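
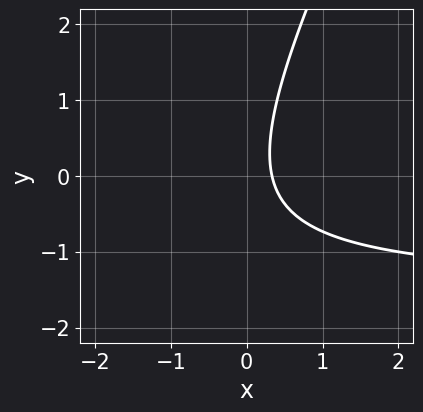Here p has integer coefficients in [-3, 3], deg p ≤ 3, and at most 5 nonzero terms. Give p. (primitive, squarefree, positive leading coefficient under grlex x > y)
(a) deg p = 2.
(b) From the visible intercepts: the curve avoids every integer y-axis point in the box.
(c) Fitting integer coefficients to these (and the overall shape) gives p.

2*x*y - y^2 + 3*x - 1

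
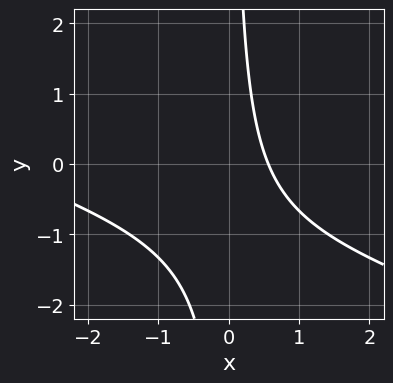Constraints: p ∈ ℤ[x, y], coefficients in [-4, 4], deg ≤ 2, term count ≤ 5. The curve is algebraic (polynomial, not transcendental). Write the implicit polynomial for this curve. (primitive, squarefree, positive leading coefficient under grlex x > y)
First, deg p = 2.
Next, reading off the gridlines: no y-intercept at any integer in the box.
Finally, together with the visible shape, these determine p as stated.

x^2 + 3*x*y + 3*x - 2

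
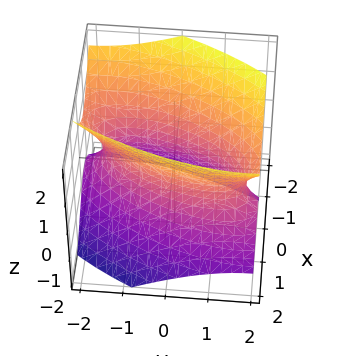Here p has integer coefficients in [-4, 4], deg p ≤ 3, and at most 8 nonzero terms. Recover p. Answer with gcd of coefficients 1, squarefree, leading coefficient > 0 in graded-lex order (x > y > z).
(a) The degree is 2 — the shape is more complex than any degree-1 surface.
(b) From the visible intercepts: the surface avoids every integer z-axis point in the box.
(c) Assembling these constraints gives the stated polynomial.

3*x^2 - 2*x*y + x*z + y^2 - 2*z^2 - 2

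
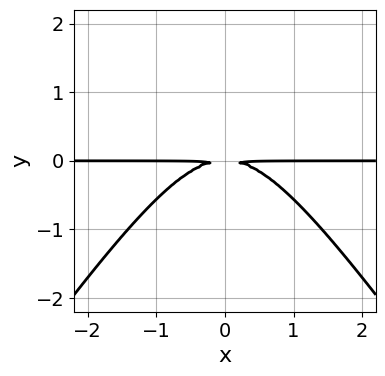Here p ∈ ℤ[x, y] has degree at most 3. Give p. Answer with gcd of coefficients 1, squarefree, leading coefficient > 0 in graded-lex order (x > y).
2*x^2*y - y^3 + 3*y^2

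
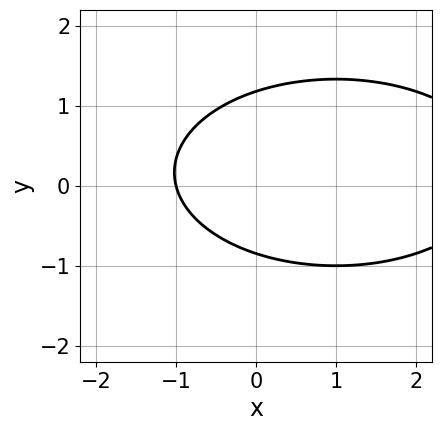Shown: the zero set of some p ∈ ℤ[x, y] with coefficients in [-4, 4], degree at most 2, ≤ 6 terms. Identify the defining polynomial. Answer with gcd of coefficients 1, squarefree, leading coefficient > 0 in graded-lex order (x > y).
x^2 + 3*y^2 - 2*x - y - 3

First, degree: a generic line meets the curve in up to 2 points, so deg p = 2.
Then, against the integer gridlines: one x-axis crossing is at x = -1.
Finally, putting this together gives p.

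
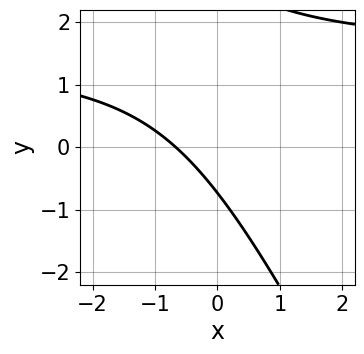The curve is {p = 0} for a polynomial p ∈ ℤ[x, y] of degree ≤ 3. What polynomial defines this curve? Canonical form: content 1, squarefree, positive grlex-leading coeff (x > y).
1. deg p = 2.
2. The integer polynomial consistent with all of this is the stated p.

2*x*y + y^2 - 3*x - 2*y - 2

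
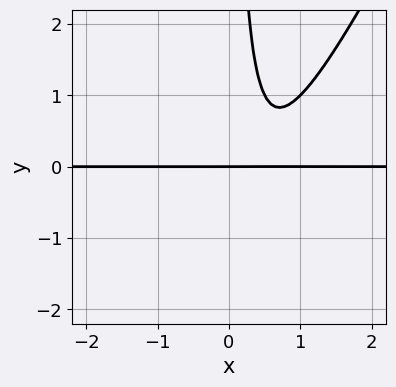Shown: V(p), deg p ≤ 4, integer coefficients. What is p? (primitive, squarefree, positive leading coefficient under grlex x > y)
2*x^2*y - x*y^2 - 2*x*y + y

(a) deg p = 3. A generic line meets the curve in up to 3 points.
(b) Checking where it meets the axes: one y-axis crossing is at y = 0; the visible x-axis segment lies entirely on the curve.
(c) Assembling these constraints gives the stated polynomial.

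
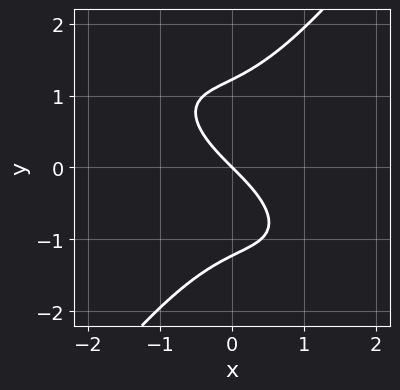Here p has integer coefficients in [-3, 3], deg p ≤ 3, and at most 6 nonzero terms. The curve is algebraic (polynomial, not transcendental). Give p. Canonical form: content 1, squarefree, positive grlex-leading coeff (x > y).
2*x^3 + 2*x^2*y - 2*y^3 + 3*x + 3*y

First, degree: no degree-2 curve has this shape, so deg p = 3.
Next, observable constraints: it crosses the y-axis at the gridline y = 0; it crosses the x-axis at the gridline x = 0.
Finally, together with the visible shape, these determine p as stated.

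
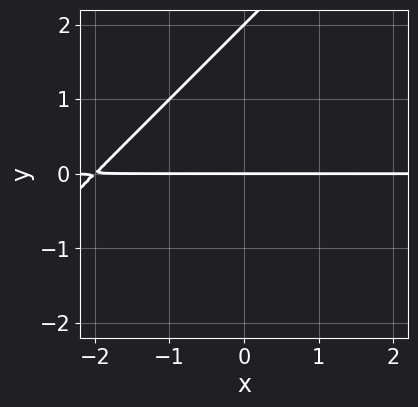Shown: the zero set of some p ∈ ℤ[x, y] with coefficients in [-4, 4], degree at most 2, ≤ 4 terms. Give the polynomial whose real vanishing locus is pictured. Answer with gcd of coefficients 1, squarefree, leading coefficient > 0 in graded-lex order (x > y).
Degree: no degree-1 curve has this shape, so deg p = 2.
From the visible intercepts: the visible x-axis segment lies entirely on the curve; among the integer gridlines, it crosses the y-axis at y ∈ {0, 2}.
Together with the visible shape, these determine p as stated.

x*y - y^2 + 2*y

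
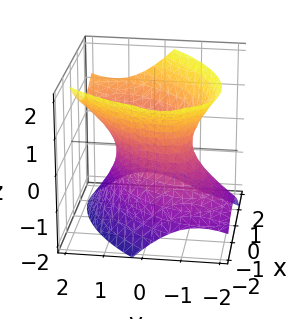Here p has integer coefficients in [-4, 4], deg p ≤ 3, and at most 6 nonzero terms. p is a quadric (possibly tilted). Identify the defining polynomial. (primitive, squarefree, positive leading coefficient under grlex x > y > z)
(a) deg p = 2. A generic line meets the surface in up to 2 points.
(b) Checking where it meets the axes: it misses every integer gridline on the z-axis; the y-axis gridline crossings are at y ∈ {-1, 1}.
(c) Putting this together gives p. Check: (-1, 0, 0) on the x-axis lies on the surface, and p(-1, 0, 0) = 0. ✓

3*x^2 - 3*x*y + 3*y^2 - 2*y*z - 3*z^2 - 3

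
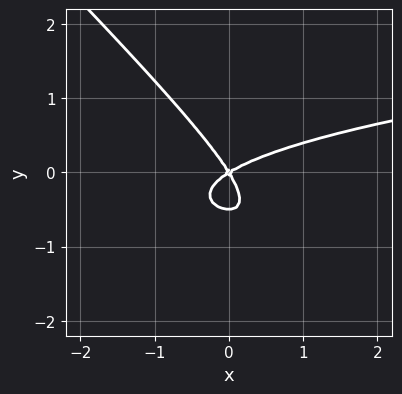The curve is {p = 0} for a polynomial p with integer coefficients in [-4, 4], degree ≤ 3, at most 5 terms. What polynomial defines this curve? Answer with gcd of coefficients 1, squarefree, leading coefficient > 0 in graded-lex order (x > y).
First, degree: the shape is more complex than any degree-2 curve, so deg p = 3.
Then, from the axis intercepts and sections: it meets the x-axis at x = 0 (among the integer gridlines); one y-axis crossing is at y = 0.
Finally, solving for integer coefficients yields p as stated.

2*x*y^2 + 2*y^3 - x^2 + x*y + y^2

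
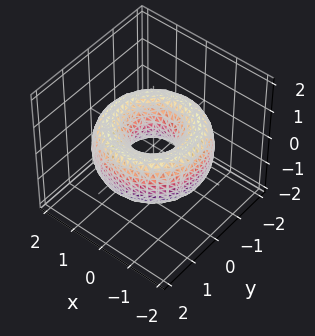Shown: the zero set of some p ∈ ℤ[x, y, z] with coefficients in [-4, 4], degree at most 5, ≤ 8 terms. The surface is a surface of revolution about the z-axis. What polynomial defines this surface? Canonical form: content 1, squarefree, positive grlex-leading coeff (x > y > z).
x^4 + 2*x^2*y^2 + y^4 - 3*x^2 - 3*y^2 + 2*z^2 + 1

1. deg p = 4. A generic line meets the surface in up to 4 points.
2. Symmetries: the surface is invariant under rotation about z: p = q(x² + y², z).
3. From the axis intercepts and sections: a circular section at z = 0 has radius between 0 and 1; the surface avoids every integer z-axis point in the box.
4. Solving for integer coefficients yields p as stated.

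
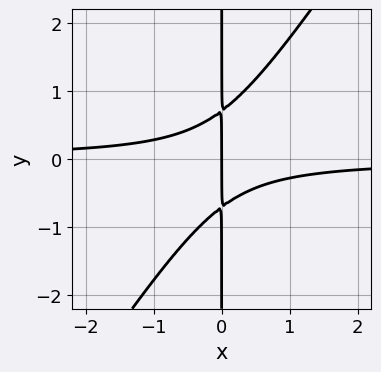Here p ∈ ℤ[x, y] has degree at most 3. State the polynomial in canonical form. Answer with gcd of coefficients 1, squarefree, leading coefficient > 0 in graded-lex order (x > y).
(a) Degree: no degree-2 curve has this shape, so deg p = 3.
(b) Reading off the gridlines: every point of the y-axis in the box is on the curve; one x-axis crossing is at x = 0.
(c) Matching integer coefficients to the picture gives p.

3*x^2*y - 2*x*y^2 + x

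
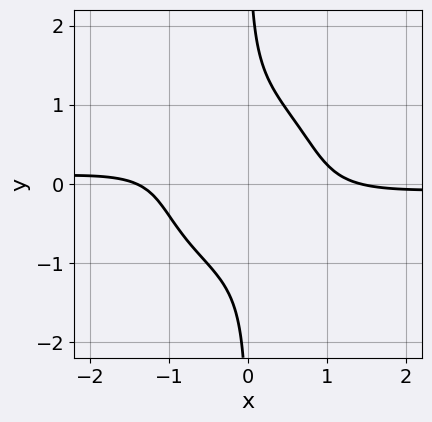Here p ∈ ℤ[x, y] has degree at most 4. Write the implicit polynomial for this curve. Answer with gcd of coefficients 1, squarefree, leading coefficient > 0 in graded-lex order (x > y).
3*x^3*y + 3*x*y^3 + x^2*y + x^2 - 2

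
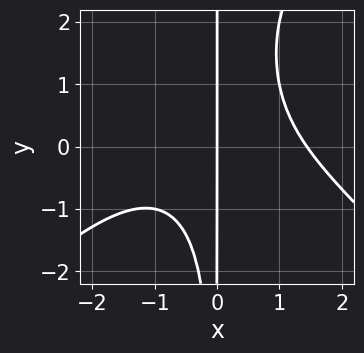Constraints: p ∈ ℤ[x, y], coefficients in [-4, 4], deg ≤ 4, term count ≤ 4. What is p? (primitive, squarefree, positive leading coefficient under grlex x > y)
x^4 - x^2*y^2 + 3*x^2*y - 3*x

First, the degree is 4 — no degree-3 curve has this shape.
Then, from the axis intercepts and sections: one x-axis crossing is at x = 0; the visible y-axis segment lies entirely on the curve.
Finally, these observations pin down the coefficients.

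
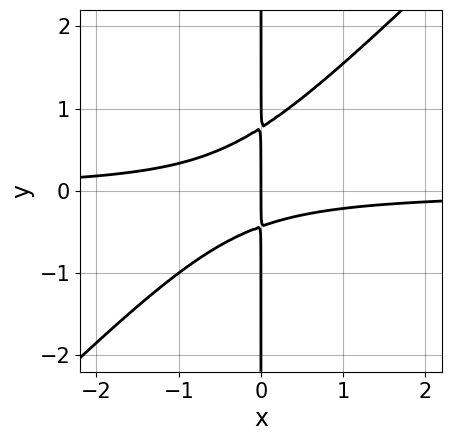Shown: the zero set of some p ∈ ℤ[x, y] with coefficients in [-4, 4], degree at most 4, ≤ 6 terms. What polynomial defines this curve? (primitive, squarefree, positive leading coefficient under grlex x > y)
3*x^2*y - 3*x*y^2 + x*y + x

First, deg p = 3. The shape is more complex than any degree-2 curve.
Next, from the visible intercepts: it meets the x-axis at x = 0 (among the integer gridlines); the visible y-axis segment lies entirely on the curve.
Finally, assembling these constraints gives the stated polynomial.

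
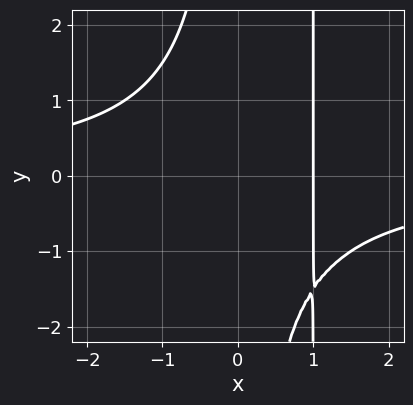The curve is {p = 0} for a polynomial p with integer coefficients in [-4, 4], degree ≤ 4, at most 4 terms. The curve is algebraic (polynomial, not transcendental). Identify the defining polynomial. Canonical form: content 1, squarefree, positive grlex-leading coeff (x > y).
2*x^2*y - 2*x*y + 3*x - 3

1. Degree: a generic line meets the curve in up to 3 points, so deg p = 3.
2. Checking where it meets the axes: no y-intercept at any integer in the box; it meets the x-axis at x = 1 (among the integer gridlines).
3. Assembling these constraints gives the stated polynomial.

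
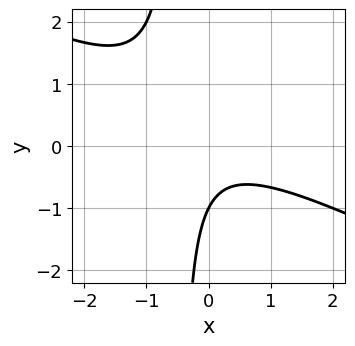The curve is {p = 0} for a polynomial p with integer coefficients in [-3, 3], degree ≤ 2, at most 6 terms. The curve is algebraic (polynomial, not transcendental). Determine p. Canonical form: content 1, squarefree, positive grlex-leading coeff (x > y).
First, the degree is 2 — no degree-1 curve has this shape.
Next, reading off the gridlines: the curve avoids every integer x-axis point in the box; it crosses the y-axis at the gridline y = -1.
Finally, fitting integer coefficients to these (and the overall shape) gives p.

x^2 + 2*x*y + y + 1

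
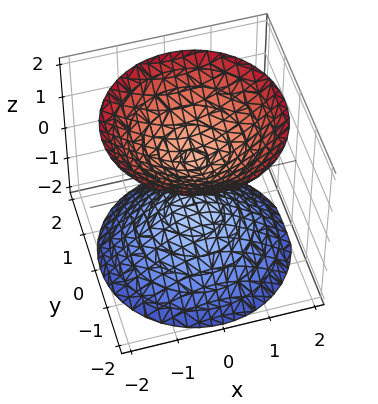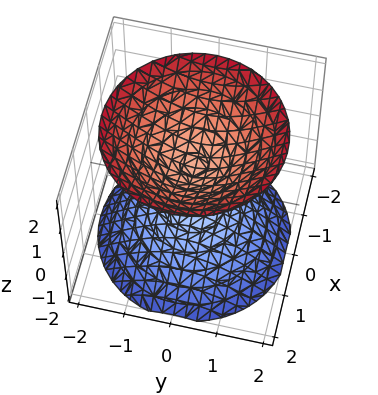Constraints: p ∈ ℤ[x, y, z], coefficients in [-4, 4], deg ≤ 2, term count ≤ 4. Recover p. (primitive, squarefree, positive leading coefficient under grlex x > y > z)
First, there are 2 components. Treating them together as one polynomial.
Then, deg p = 2. The shape is more complex than any degree-1 surface.
Next, symmetries: rotational symmetry about the z-axis ⇒ p depends on x, y only through x² + y².
Then, from the visible intercepts: no x-intercept at any integer in the box; a circular section at z = 1 has radius between 0 and 1; no y-intercept at any integer in the box.
Finally, together with the visible shape, these determine p as stated.

2*x^2 + 2*y^2 - 2*z^2 + 1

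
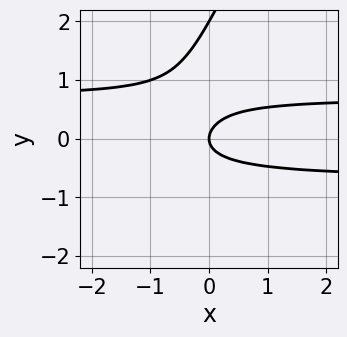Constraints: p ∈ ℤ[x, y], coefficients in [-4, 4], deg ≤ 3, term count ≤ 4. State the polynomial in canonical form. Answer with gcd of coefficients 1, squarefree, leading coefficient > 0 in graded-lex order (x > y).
(a) The degree is 3 — a generic line meets the curve in up to 3 points.
(b) Observable constraints: one x-axis crossing is at x = 0; the y-axis gridline crossings are at y ∈ {0, 2}.
(c) Matching integer coefficients to the picture gives p.

2*x*y^2 - y^3 + 2*y^2 - x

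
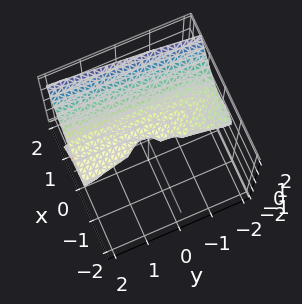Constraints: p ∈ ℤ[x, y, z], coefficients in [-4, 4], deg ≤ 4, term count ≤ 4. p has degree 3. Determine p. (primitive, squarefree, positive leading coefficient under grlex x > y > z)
3*x^3 - x*z - y*z - 3*z^2

First, degree: no degree-2 surface has this shape, so deg p = 3.
Next, from the axis intercepts and sections: every point of the y-axis in the box is on the surface; one x-axis crossing is at x = 0; it meets the z-axis at z = 0 (among the integer gridlines).
Finally, matching integer coefficients to the picture gives p.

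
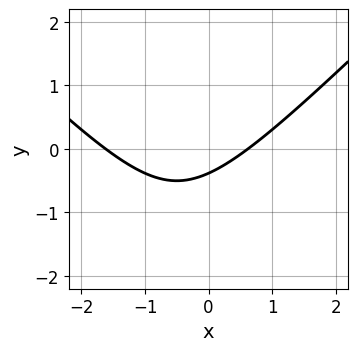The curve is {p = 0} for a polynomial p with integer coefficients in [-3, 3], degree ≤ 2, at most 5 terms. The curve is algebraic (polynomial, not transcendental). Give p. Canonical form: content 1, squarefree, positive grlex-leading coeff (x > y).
x^2 - y^2 + x - 3*y - 1

First, the degree is 2 — no degree-1 curve has this shape.
Finally, solving for integer coefficients yields p as stated.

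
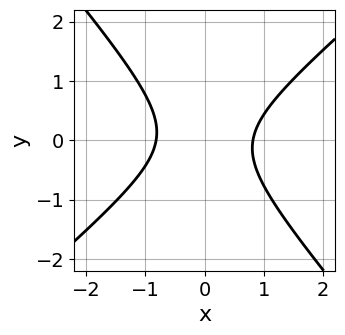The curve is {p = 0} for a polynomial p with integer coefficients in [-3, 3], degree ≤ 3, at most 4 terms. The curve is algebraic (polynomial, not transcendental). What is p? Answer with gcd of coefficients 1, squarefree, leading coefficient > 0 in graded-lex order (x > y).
The degree is 2 — the shape is more complex than any degree-1 curve.
From the visible intercepts: the curve avoids every integer y-axis point in the box.
The integer polynomial consistent with all of this is the stated p.

3*x^2 - x*y - 3*y^2 - 2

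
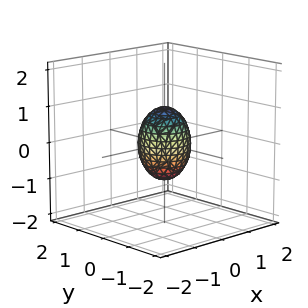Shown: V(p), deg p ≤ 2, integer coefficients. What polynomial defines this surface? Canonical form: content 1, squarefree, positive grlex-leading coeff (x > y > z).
2*x^2 + 2*y^2 + z^2 - 1

(a) Degree: a closed, bounded, convex surface; a quadric, so deg p = 2.
(b) Symmetries: mirror symmetry z ↦ −z ⇒ only even powers of z; rotational symmetry about the z-axis ⇒ p depends on x, y only through x² + y².
(c) From the axis intercepts and sections: the z-axis gridline crossings are at z ∈ {-1, 1}; a circular section at z = 0 has radius between 0 and 1.
(d) Solving for integer coefficients yields p as stated.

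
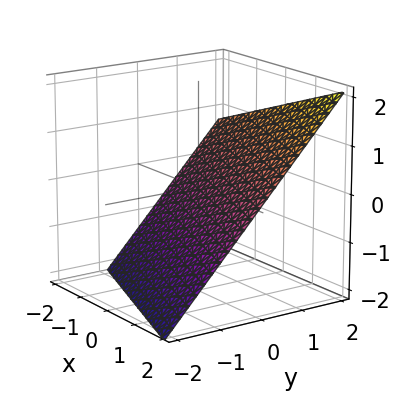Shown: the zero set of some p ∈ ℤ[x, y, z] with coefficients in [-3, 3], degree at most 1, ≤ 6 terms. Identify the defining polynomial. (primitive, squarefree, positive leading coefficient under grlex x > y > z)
x + 3*y - 3*z - 2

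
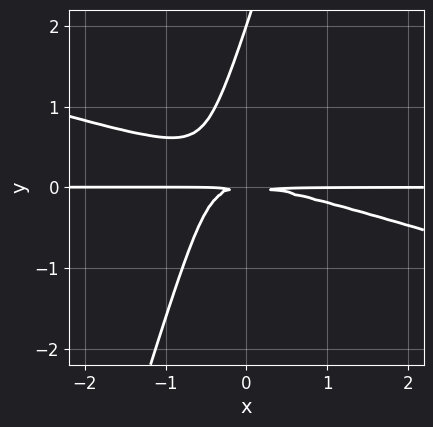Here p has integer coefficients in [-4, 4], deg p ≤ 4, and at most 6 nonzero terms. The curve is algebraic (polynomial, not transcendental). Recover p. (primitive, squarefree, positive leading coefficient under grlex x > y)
Degree: no degree-2 curve has this shape, so deg p = 3.
From the axis intercepts and sections: every point of the x-axis in the box is on the curve; one y-axis crossing is at y = 2.
These observations pin down the coefficients.

x^2*y + 3*x*y^2 - y^3 + 2*y^2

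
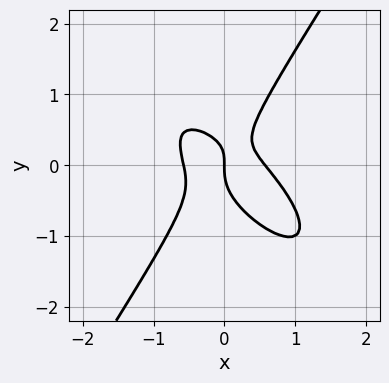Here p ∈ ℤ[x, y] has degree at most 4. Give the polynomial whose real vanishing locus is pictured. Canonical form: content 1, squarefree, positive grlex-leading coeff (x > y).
(a) The degree is 3 — no degree-2 curve has this shape.
(b) Reading off the gridlines: it meets the x-axis at x = 0 (among the integer gridlines); it meets the y-axis at y = 0 (among the integer gridlines).
(c) These observations pin down the coefficients.

3*x^3 + 3*x^2*y - 2*y^3 + x*y - x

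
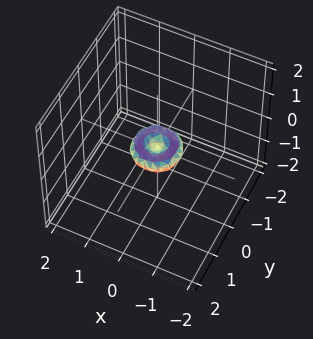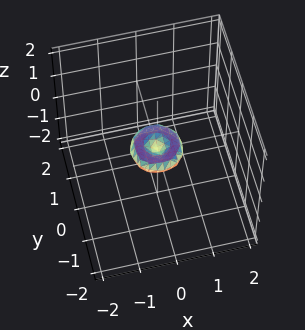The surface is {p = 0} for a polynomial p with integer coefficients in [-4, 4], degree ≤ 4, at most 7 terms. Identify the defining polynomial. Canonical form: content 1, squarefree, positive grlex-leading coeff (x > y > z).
2*x^4 + 4*x^2*y^2 + 2*y^4 - x^2 - y^2 + 2*z^2

(a) The degree is 4 — a generic line meets the surface in up to 4 points.
(b) Symmetries: the z-axis is an axis of rotation, so x and y enter only as x² + y².
(c) From the axis intercepts and sections: it meets the x-axis at x = 0 (among the integer gridlines); a circular section at z = 0 has radius between 0 and 1.
(d) Matching integer coefficients to the picture gives p.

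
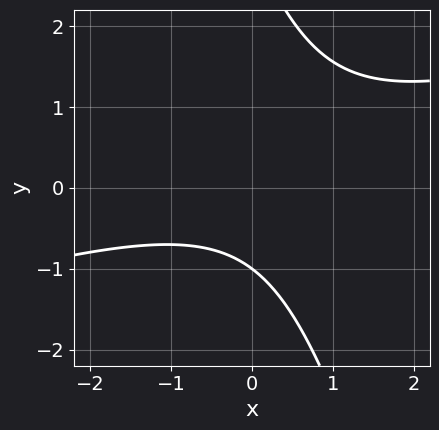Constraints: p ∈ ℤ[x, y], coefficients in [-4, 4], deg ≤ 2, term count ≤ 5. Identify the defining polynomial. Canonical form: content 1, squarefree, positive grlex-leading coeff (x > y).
deg p = 2.
From the axis intercepts and sections: it misses every integer gridline on the x-axis; it crosses the y-axis at the gridline y = -1.
Assembling these constraints gives the stated polynomial.

x^2 - 3*x*y - y^2 + 2*y + 3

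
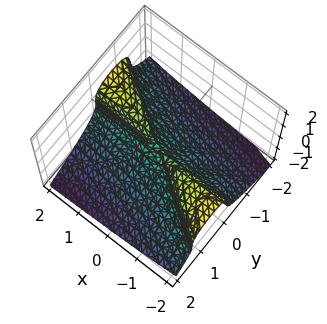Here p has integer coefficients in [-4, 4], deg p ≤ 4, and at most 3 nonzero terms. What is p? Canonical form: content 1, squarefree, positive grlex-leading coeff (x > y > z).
2*z^3 + 2*x*y + 3*y^2

Degree: the shape is more complex than any degree-2 surface, so deg p = 3.
Reading off the gridlines: one y-axis crossing is at y = 0; the visible x-axis segment lies entirely on the surface; it meets the z-axis at z = 0 (among the integer gridlines).
The integer polynomial consistent with all of this is the stated p.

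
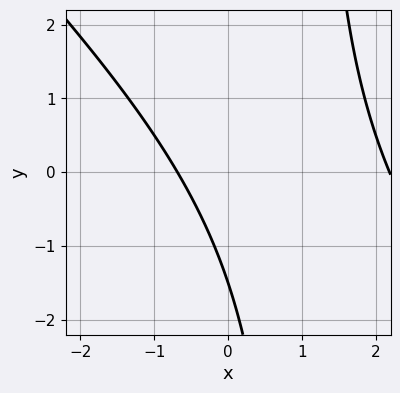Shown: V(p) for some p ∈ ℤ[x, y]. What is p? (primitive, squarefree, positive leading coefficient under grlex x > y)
2*x^2 + 2*x*y - 3*x - 2*y - 3

1. deg p = 2.
2. Putting this together gives p.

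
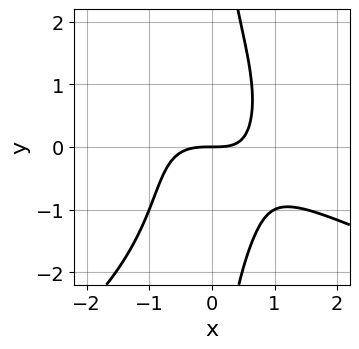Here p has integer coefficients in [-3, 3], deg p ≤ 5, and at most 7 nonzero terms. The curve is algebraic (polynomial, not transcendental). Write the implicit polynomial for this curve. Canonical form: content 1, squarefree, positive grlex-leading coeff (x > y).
The degree is 4 — no degree-3 curve has this shape.
Checking where it meets the axes: it crosses the x-axis at the gridline x = 0; it crosses the y-axis at the gridline y = 0.
Together with the visible shape, these determine p as stated.

x*y^3 + 2*x^3 + 3*x^2*y + x*y - 3*y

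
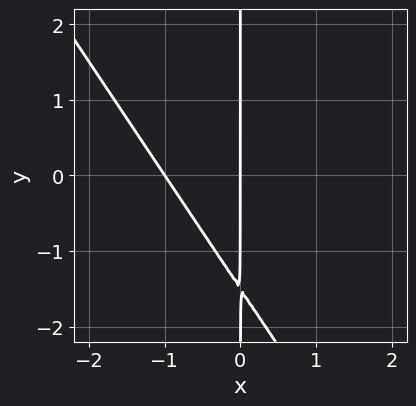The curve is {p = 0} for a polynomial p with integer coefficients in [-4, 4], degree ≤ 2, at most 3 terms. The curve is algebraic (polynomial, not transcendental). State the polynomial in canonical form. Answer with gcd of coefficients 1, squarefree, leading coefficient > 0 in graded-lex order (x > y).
3*x^2 + 2*x*y + 3*x

1. The degree is 2 — the shape is more complex than any degree-1 curve.
2. From the axis intercepts and sections: the x-axis gridline crossings are at x ∈ {-1, 0}; every point of the y-axis in the box is on the curve.
3. Matching integer coefficients to the picture gives p.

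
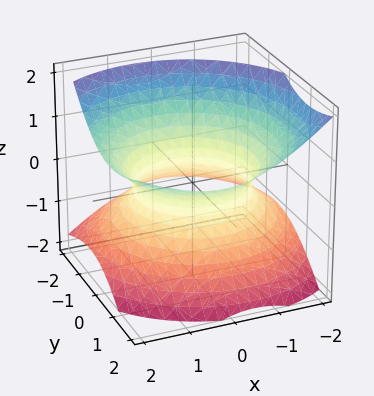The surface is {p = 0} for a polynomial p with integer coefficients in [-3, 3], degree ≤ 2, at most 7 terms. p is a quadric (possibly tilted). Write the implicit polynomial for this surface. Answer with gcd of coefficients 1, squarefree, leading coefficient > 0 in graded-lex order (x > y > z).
2*x^2 - x*z + 2*y^2 - 2*y*z - 3*z^2 - 3

Degree: a generic line meets the surface in up to 2 points, so deg p = 2.
Reading off the gridlines: the surface avoids every integer z-axis point in the box.
These observations pin down the coefficients.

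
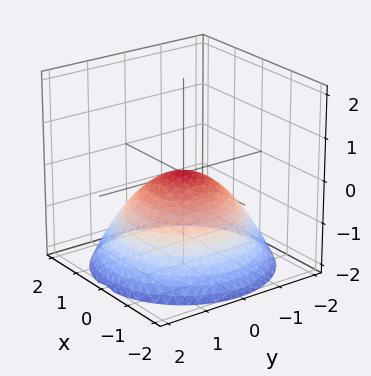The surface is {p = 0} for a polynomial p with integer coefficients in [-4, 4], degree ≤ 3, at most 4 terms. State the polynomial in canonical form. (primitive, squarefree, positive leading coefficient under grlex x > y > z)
x^2 + y^2 + 2*z

(a) The degree is 2 — a single bowl opening along one axis; a quadric.
(b) By symmetry, the z-axis is an axis of rotation, so x and y enter only as x² + y².
(c) Against the integer gridlines: one y-axis crossing is at y = 0; a circular section at z = -1 has radius between 1 and 2; one x-axis crossing is at x = 0.
(d) These observations pin down the coefficients.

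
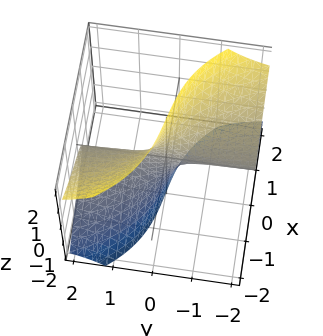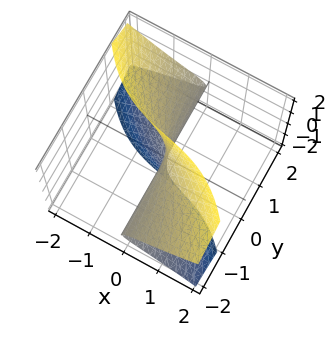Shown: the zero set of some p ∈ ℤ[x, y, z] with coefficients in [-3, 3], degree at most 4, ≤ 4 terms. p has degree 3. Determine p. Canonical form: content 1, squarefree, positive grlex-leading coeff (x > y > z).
x^3 + 3*y*z^2 + 3*x

Degree: a generic line meets the surface in up to 3 points, so deg p = 3.
Checking where it meets the axes: the visible y-axis segment lies entirely on the surface; every point of the z-axis in the box is on the surface; one x-axis crossing is at x = 0.
Assembling these constraints gives the stated polynomial.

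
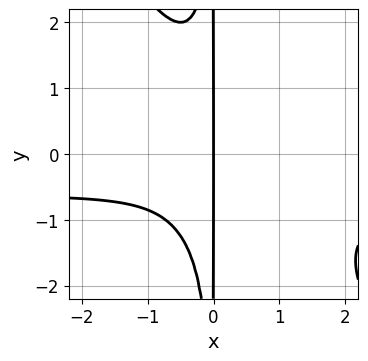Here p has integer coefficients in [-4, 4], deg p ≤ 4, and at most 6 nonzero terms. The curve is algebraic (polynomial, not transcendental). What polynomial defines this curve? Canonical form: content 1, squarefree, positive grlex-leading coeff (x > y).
(a) The degree is 4 — the shape is more complex than any degree-3 curve.
(b) From the visible intercepts: every point of the y-axis in the box is on the curve; it meets the x-axis at x = 0 (among the integer gridlines).
(c) Assembling these constraints gives the stated polynomial.

3*x^3*y + 2*x^2*y^2 + 2*x^3 + 2*x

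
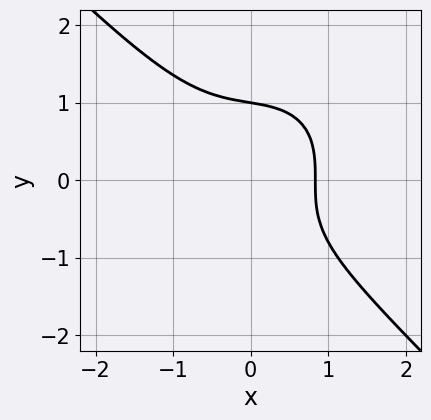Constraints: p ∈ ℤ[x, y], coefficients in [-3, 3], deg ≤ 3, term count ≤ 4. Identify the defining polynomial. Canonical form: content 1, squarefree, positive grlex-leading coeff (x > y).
1. The degree is 3 — a generic line meets the curve in up to 3 points.
2. Reading off the gridlines: one y-axis crossing is at y = 1.
3. Fitting integer coefficients to these (and the overall shape) gives p.

2*x^3 + 2*y^3 + x - 2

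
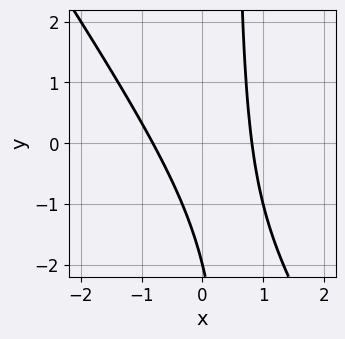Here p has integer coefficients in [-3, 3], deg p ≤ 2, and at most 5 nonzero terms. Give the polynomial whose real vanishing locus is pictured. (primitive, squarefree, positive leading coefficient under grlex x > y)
3*x^2 + 2*x*y - y - 2

(a) The degree is 2 — the shape is more complex than any degree-1 curve.
(b) From the visible intercepts: it meets the y-axis at y = -2 (among the integer gridlines).
(c) These observations pin down the coefficients.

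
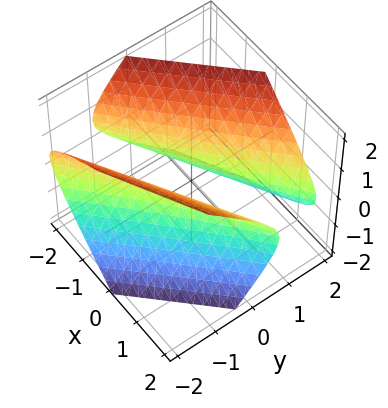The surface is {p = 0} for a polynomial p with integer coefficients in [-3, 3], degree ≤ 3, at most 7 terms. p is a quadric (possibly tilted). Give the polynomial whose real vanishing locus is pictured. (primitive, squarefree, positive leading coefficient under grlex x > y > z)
x^2 - 3*x*y - x*z + 2*y^2 - 2*z^2 - 1

There are 2 components. Treating them together as one polynomial.
Degree: the shape is more complex than any degree-1 surface, so deg p = 2.
Checking where it meets the axes: among the integer gridlines, it crosses the x-axis at x ∈ {-1, 1}; no z-intercept at any integer in the box.
Assembling these constraints gives the stated polynomial.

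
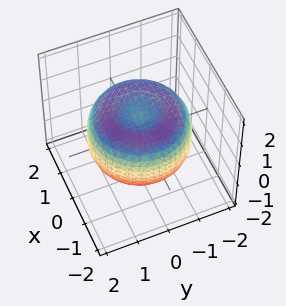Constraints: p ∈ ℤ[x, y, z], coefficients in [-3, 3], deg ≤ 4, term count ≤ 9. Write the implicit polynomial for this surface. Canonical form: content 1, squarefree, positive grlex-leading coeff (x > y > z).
1. The degree is 4 — no degree-3 surface has this shape.
2. Symmetries: every cross-section ⟂ z is a circle, so x, y appear only via x² + y².
3. Checking where it meets the axes: a circular section at z = 0 has radius between 1 and 2.
4. Putting this together gives p.

x^4 + 2*x^2*y^2 + y^4 - 2*x^2 - 2*y^2 + 2*z^2 - 1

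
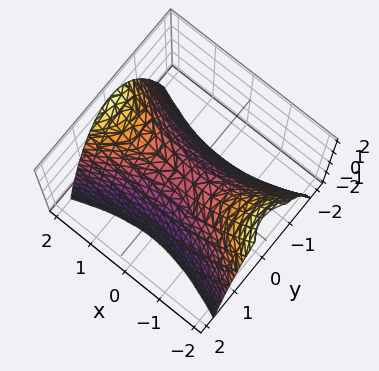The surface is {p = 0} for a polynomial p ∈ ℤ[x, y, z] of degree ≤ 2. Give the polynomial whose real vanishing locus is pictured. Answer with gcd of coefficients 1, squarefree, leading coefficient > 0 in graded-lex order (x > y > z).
(a) The degree is 2 — a saddle surface; a quadric.
(b) Symmetries: the x ↦ −x reflection is a symmetry, so x appears only in even powers; mirror symmetry y ↦ −y ⇒ only even powers of y.
(c) Observable constraints: one z-axis crossing is at z = 0; one x-axis crossing is at x = 0; it meets the y-axis at y = 0 (among the integer gridlines).
(d) Matching integer coefficients to the picture gives p.

x^2 - 3*y^2 - 2*z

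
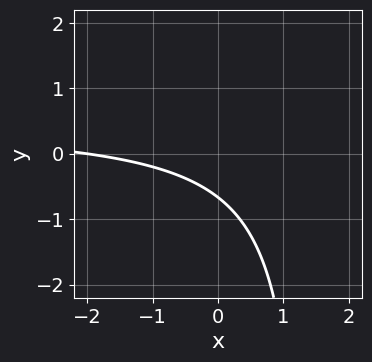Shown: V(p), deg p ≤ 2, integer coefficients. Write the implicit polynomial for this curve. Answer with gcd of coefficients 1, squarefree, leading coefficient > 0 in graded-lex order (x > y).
First, degree: a generic line meets the curve in up to 2 points, so deg p = 2.
Next, from the visible intercepts: it meets the x-axis at x = -2 (among the integer gridlines).
Finally, putting this together gives p.

2*x*y - x - 3*y - 2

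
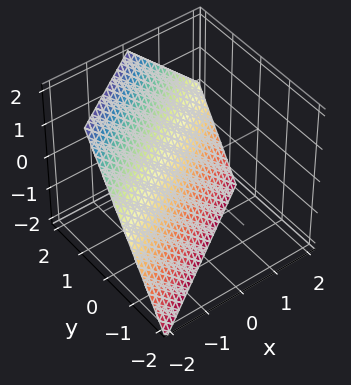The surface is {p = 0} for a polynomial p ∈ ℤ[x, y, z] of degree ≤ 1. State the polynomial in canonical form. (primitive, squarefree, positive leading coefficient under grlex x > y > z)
(a) The degree is 1 — the surface is flat (a plane).
(b) Checking where it meets the axes: one z-axis crossing is at z = -1; one x-axis crossing is at x = -1.
(c) Matching integer coefficients to the picture gives p.

2*x - 3*y + 2*z + 2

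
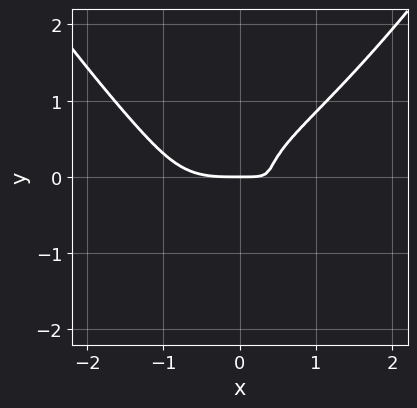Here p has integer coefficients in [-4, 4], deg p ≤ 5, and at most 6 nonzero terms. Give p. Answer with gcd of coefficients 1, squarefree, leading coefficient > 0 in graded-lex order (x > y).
x^4 - 3*y^3 + 2*x*y - y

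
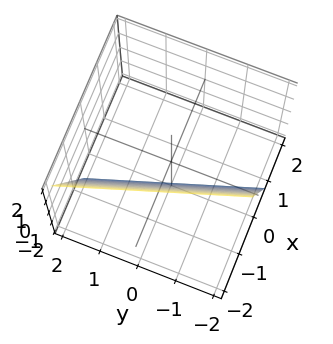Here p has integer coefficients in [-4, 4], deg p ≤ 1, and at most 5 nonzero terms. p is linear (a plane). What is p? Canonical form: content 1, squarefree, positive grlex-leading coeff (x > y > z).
3*x + y + z + 2

(a) The degree is 1 — the surface is flat (a plane).
(b) Observable constraints: one z-axis crossing is at z = -2; one y-axis crossing is at y = -2.
(c) Fitting integer coefficients to these (and the overall shape) gives p.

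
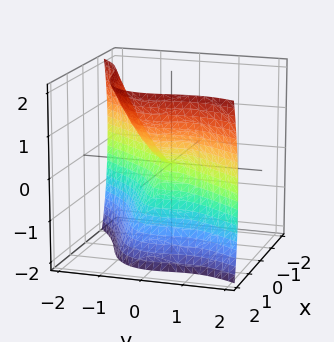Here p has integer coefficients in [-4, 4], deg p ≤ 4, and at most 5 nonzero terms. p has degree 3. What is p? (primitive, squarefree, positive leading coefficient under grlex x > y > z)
2*x^3 + 3*x*y^2 - 3*y^3 - x*z - 2*z^2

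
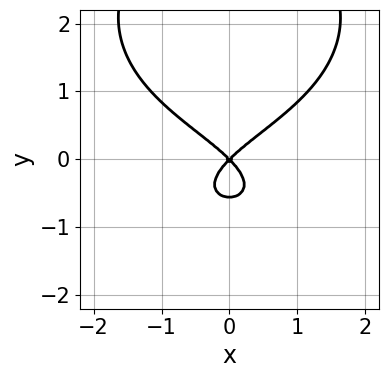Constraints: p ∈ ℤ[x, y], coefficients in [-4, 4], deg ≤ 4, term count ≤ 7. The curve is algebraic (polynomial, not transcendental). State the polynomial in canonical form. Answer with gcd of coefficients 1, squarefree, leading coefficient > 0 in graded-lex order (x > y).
(a) deg p = 4. A generic line meets the curve in up to 4 points.
(b) Symmetries: it's symmetric under x → −x, forcing even powers of x.
(c) Reading off the gridlines: it meets the x-axis at x = 0 (among the integer gridlines); it crosses the y-axis at the gridline y = 0.
(d) Solving for integer coefficients yields p as stated.

x^2*y^2 + y^4 - 3*y^3 + 2*x^2 - 2*y^2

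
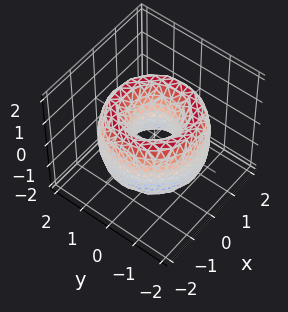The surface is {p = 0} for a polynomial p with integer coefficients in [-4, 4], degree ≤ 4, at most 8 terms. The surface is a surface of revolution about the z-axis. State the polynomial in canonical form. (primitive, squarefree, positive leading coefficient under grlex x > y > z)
1. The degree is 4 — the shape is more complex than any degree-3 surface.
2. Symmetries: rotational symmetry about the z-axis ⇒ p depends on x, y only through x² + y².
3. From the axis intercepts and sections: a circular section at z = -1 has radius exactly 1; the surface avoids every integer z-axis point in the box.
4. The integer polynomial consistent with all of this is the stated p.

x^4 + 2*x^2*y^2 + y^4 - 3*x^2 - 3*y^2 + z^2 + 1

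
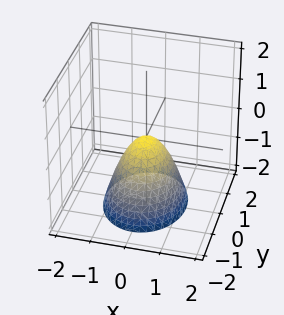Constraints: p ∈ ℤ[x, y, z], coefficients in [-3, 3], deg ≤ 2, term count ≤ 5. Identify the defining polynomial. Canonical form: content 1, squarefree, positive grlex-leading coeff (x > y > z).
3*x^2 + 2*y^2 + 2*z

1. deg p = 2. A single bowl opening along one axis; a quadric.
2. Symmetries: it's symmetric under y → −y, forcing even powers of y; it's symmetric under x → −x, forcing even powers of x.
3. From the axis intercepts and sections: it crosses the y-axis at the gridline y = 0; it crosses the x-axis at the gridline x = 0; it crosses the z-axis at the gridline z = 0.
4. Together with the visible shape, these determine p as stated.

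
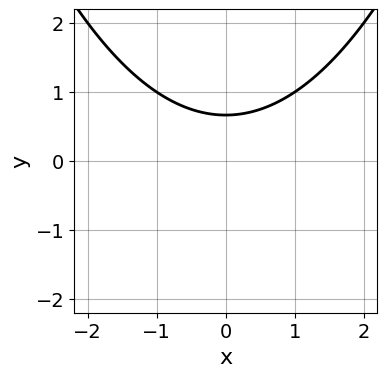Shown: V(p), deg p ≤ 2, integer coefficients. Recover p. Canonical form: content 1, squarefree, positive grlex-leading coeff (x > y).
x^2 - 3*y + 2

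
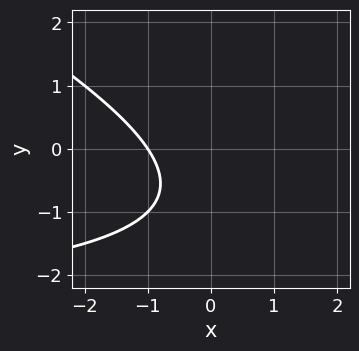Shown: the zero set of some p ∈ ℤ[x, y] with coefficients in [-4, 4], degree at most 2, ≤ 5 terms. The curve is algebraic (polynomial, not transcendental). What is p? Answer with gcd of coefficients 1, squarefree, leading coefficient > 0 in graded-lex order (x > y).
The degree is 2 — a generic line meets the curve in up to 2 points.
Observable constraints: it misses every integer gridline on the y-axis; it meets the x-axis at x = -1 (among the integer gridlines).
These observations pin down the coefficients.

x*y + 2*y^2 + 3*x + 3*y + 3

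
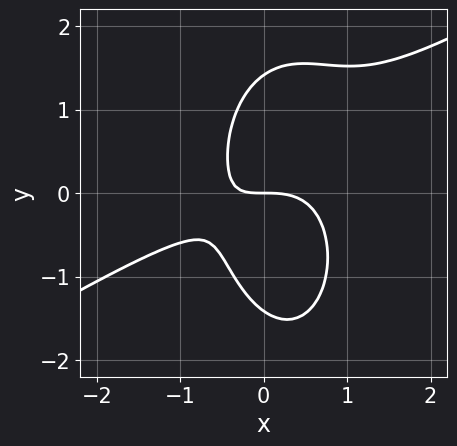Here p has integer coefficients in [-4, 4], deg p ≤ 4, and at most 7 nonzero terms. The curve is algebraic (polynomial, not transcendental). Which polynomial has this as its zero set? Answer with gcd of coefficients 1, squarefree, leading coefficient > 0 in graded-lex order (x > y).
First, degree: the shape is more complex than any degree-2 curve, so deg p = 3.
Then, observable constraints: it meets the x-axis at x = 0 (among the integer gridlines); one y-axis crossing is at y = 0.
Finally, together with the visible shape, these determine p as stated.

2*x^3 - 3*x^2*y - y^3 + 2*x*y + 2*y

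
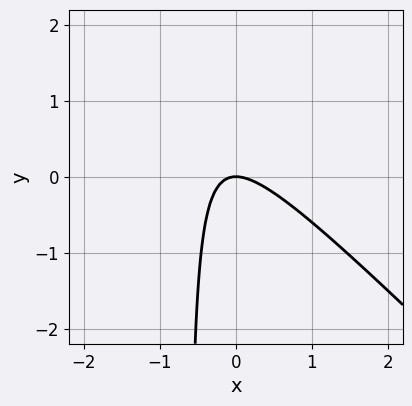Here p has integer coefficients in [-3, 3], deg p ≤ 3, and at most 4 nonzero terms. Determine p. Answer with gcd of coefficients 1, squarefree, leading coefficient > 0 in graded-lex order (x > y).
3*x^2 + 3*x*y + 2*y

First, deg p = 2.
Next, from the axis intercepts and sections: it crosses the y-axis at the gridline y = 0; it meets the x-axis at x = 0 (among the integer gridlines).
Finally, together with the visible shape, these determine p as stated.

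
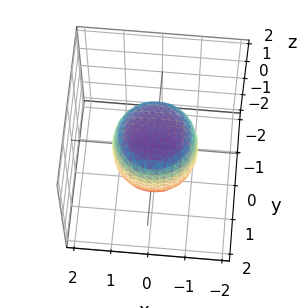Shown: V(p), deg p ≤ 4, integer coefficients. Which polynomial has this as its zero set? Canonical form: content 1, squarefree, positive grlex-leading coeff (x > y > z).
1. deg p = 4. The shape is more complex than any degree-3 surface.
2. By symmetry, every cross-section ⟂ z is a circle, so x, y appear only via x² + y².
3. From the visible intercepts: a circular section at z = -1 has radius between 0 and 1; among the integer gridlines, it crosses the z-axis at z ∈ {-1, 1}.
4. These observations pin down the coefficients.

2*x^4 + 4*x^2*y^2 + 2*y^4 - x^2 - y^2 + 2*z^2 - 2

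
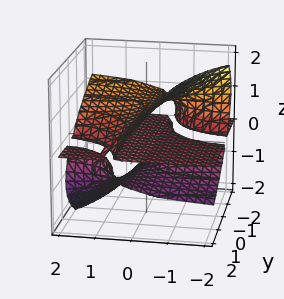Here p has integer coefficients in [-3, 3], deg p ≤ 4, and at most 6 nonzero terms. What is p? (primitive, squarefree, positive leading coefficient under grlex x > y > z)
2*x*y*z + 3*x*z^2 + 3*z^3 - 2*z

(a) deg p = 3. No degree-2 surface has this shape.
(b) From the visible intercepts: the visible y-axis segment lies entirely on the surface; every point of the x-axis in the box is on the surface.
(c) Putting this together gives p.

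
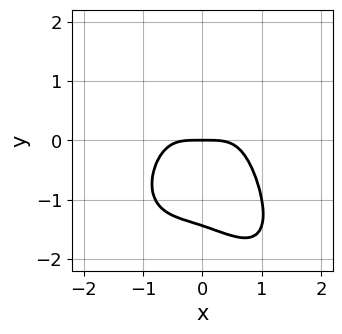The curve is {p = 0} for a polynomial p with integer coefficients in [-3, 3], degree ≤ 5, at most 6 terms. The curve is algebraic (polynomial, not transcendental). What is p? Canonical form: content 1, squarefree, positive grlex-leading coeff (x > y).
3*x^4 + x*y^3 + y^4 + 3*y

1. Degree: the shape is more complex than any degree-3 curve, so deg p = 4.
2. Checking where it meets the axes: it crosses the y-axis at the gridline y = 0; it meets the x-axis at x = 0 (among the integer gridlines).
3. These observations pin down the coefficients.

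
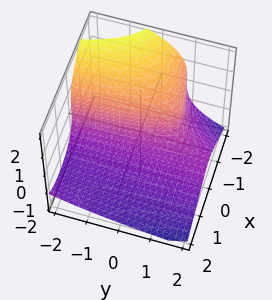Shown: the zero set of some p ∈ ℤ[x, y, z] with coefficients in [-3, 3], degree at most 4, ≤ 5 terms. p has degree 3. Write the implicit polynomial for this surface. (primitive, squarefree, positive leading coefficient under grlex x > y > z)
First, the degree is 3 — a generic line meets the surface in up to 3 points.
Then, from the visible intercepts: no y-intercept at any integer in the box; one z-axis crossing is at z = -1.
Finally, matching integer coefficients to the picture gives p.

x^2*y + z^3 - x*y + 3*x + 1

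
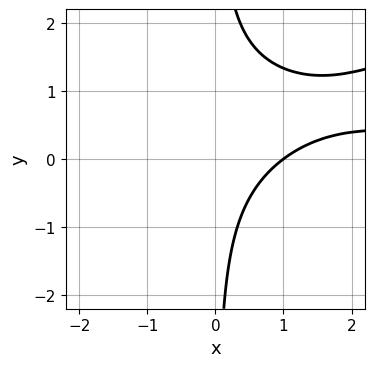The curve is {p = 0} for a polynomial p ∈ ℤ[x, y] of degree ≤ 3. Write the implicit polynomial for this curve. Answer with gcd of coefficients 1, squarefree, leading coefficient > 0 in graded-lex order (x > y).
(a) deg p = 3. The shape is more complex than any degree-2 curve.
(b) From the axis intercepts and sections: it misses every integer gridline on the y-axis; one x-axis crossing is at x = 1.
(c) Solving for integer coefficients yields p as stated.

x^2*y - 3*x*y^2 + 3*x*y - 3*x + 3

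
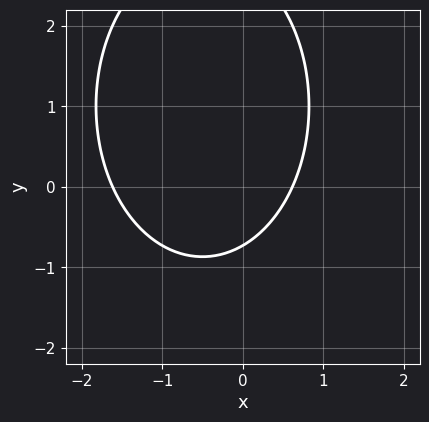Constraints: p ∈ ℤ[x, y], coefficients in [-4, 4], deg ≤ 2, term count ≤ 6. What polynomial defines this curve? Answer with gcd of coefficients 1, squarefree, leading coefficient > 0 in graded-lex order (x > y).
1. The degree is 2 — a generic line meets the curve in up to 2 points.
2. Matching integer coefficients to the picture gives p.

2*x^2 + y^2 + 2*x - 2*y - 2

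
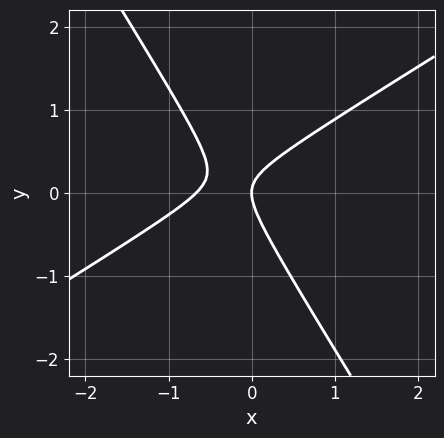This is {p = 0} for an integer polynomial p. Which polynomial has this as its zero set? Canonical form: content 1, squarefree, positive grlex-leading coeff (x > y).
1. Degree: no degree-1 curve has this shape, so deg p = 2.
2. Observable constraints: it crosses the y-axis at the gridline y = 0; it meets the x-axis at x = 0 (among the integer gridlines).
3. These observations pin down the coefficients.

3*x^2 - 3*x*y - 3*y^2 + 2*x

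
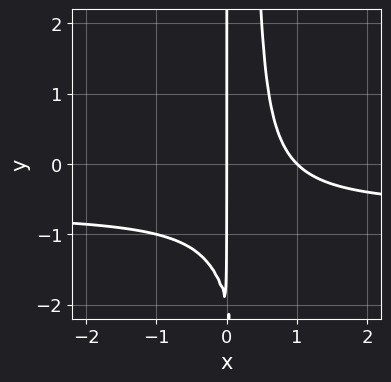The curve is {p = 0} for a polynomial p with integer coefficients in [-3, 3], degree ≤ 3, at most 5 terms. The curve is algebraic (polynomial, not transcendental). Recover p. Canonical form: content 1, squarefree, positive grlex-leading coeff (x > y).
3*x^2*y + 2*x^2 - x*y - 2*x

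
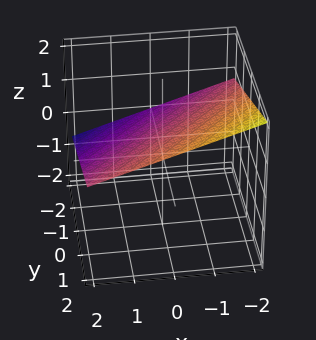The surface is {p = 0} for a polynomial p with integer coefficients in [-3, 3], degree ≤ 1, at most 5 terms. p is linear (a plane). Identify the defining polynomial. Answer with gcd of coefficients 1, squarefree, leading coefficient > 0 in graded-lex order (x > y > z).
x - y + 3*z - 2

First, degree: every cross-section is a straight line — this is a plane, so deg p = 1.
Then, reading off the gridlines: one x-axis crossing is at x = 2; it crosses the y-axis at the gridline y = -2.
Finally, solving for integer coefficients yields p as stated.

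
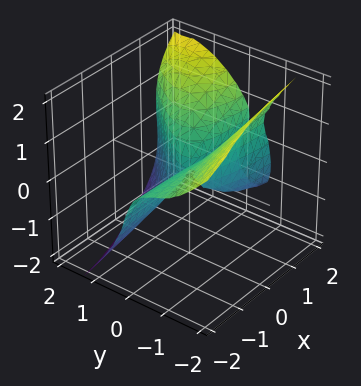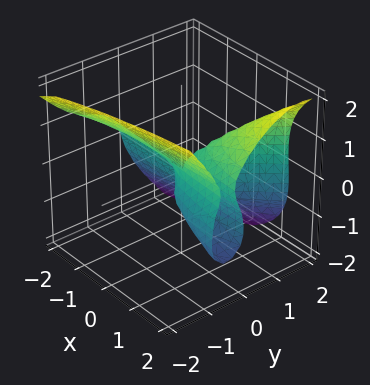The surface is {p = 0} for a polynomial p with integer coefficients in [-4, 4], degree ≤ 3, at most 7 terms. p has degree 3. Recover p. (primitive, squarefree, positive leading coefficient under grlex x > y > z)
Degree: a generic line meets the surface in up to 3 points, so deg p = 3.
From the visible intercepts: the visible x-axis segment lies entirely on the surface; it meets the z-axis at z = 0 (among the integer gridlines).
Fitting integer coefficients to these (and the overall shape) gives p.

3*x*y^2 - 3*y^3 - 2*z^3 + 3*x*y + x*z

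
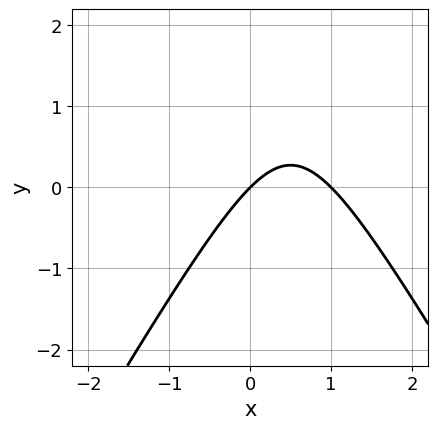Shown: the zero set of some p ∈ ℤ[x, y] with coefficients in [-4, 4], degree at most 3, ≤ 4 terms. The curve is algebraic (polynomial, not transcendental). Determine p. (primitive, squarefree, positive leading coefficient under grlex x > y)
First, deg p = 2. The shape is more complex than any degree-1 curve.
Next, reading off the gridlines: it meets the y-axis at y = 0 (among the integer gridlines); the x-axis gridline crossings are at x ∈ {0, 1}.
Finally, putting this together gives p.

3*x^2 - y^2 - 3*x + 3*y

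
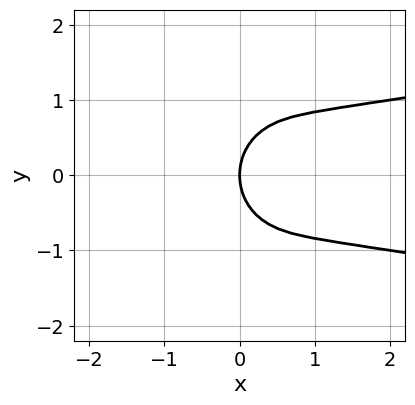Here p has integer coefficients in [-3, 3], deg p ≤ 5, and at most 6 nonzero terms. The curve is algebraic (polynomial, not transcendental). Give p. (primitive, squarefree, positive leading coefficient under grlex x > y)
3*x^2*y^2 + 2*y^4 - x^3 - 3*x*y^2

First, deg p = 4.
Next, symmetries: it's symmetric under y → −y, forcing even powers of y.
Next, from the axis intercepts and sections: it meets the x-axis at x = 0 (among the integer gridlines); one y-axis crossing is at y = 0.
Finally, fitting integer coefficients to these (and the overall shape) gives p.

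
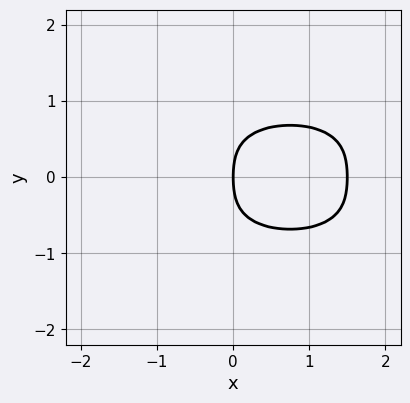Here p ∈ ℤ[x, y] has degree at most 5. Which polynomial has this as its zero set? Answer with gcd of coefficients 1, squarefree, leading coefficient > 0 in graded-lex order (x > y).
3*y^4 + 2*x^2 + y^2 - 3*x

First, deg p = 4. No degree-3 curve has this shape.
Next, symmetries: the y ↦ −y reflection is a symmetry, so y appears only in even powers.
Then, reading off the gridlines: one y-axis crossing is at y = 0; one x-axis crossing is at x = 0.
Finally, these observations pin down the coefficients.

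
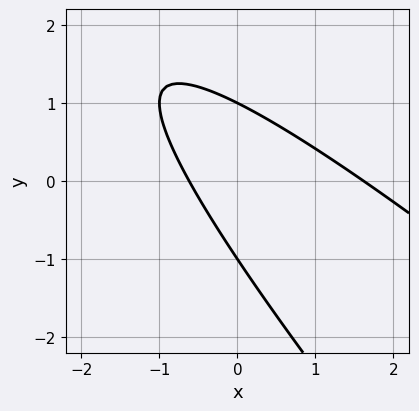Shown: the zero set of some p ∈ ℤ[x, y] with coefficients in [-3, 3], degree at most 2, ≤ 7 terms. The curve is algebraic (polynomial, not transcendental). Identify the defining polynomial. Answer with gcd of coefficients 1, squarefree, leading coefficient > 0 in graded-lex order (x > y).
First, degree: no degree-1 curve has this shape, so deg p = 2.
Next, from the visible intercepts: the y-axis gridline crossings are at y ∈ {-1, 1}.
Finally, putting this together gives p.

x^2 + 2*x*y + y^2 - x - 1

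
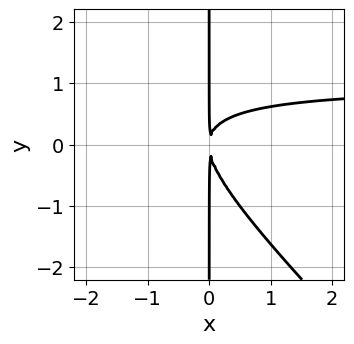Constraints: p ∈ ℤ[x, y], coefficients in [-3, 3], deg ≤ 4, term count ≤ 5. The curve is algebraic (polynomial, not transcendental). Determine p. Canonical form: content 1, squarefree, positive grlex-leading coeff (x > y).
First, deg p = 3. The shape is more complex than any degree-2 curve.
Next, against the integer gridlines: every point of the y-axis in the box is on the curve.
Finally, matching integer coefficients to the picture gives p.

x^2*y + x*y^2 - x^2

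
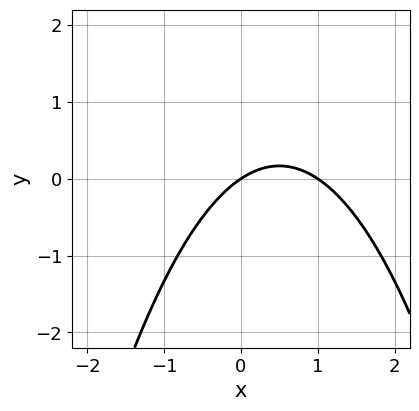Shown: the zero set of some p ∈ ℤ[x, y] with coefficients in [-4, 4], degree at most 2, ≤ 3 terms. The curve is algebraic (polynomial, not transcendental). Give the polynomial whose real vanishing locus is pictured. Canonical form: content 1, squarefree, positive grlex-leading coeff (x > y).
2*x^2 - 2*x + 3*y

1. deg p = 2.
2. Checking where it meets the axes: the x-axis gridline crossings are at x ∈ {0, 1}; it meets the y-axis at y = 0 (among the integer gridlines).
3. Solving for integer coefficients yields p as stated.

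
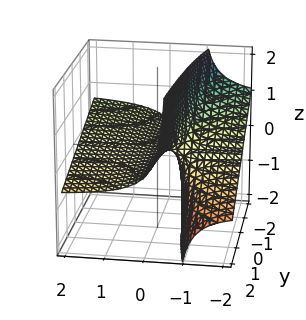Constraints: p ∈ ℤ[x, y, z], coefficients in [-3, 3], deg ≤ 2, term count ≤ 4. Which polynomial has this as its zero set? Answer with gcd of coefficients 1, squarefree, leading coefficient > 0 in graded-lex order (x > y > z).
x*y + 3*x*z + 2*z

Degree: no degree-1 surface has this shape, so deg p = 2.
Against the integer gridlines: the visible x-axis segment lies entirely on the surface; every point of the y-axis in the box is on the surface; it crosses the z-axis at the gridline z = 0.
Putting this together gives p.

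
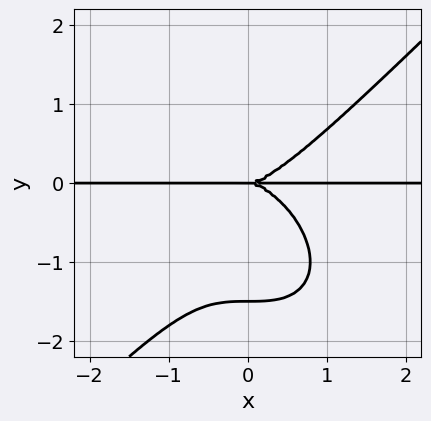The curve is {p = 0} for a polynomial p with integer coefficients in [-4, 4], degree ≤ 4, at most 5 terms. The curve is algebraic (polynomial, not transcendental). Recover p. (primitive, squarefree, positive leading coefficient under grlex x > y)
2*x^3*y - 2*y^4 - 3*y^3

First, degree: no degree-3 curve has this shape, so deg p = 4.
Then, reading off the gridlines: it meets the y-axis at y = 0 (among the integer gridlines); every point of the x-axis in the box is on the curve.
Finally, putting this together gives p.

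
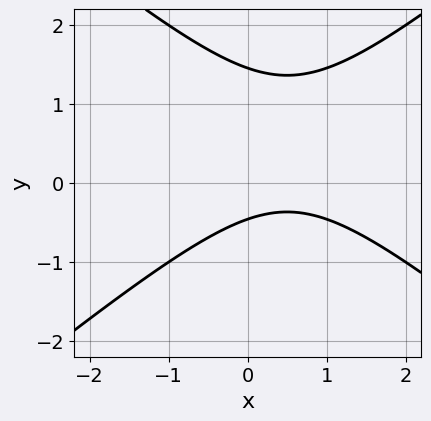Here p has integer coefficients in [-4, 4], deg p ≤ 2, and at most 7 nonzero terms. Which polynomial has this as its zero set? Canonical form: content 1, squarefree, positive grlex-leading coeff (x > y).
Degree: no degree-1 curve has this shape, so deg p = 2.
From the axis intercepts and sections: it misses every integer gridline on the x-axis.
Together with the visible shape, these determine p as stated.

2*x^2 - 3*y^2 - 2*x + 3*y + 2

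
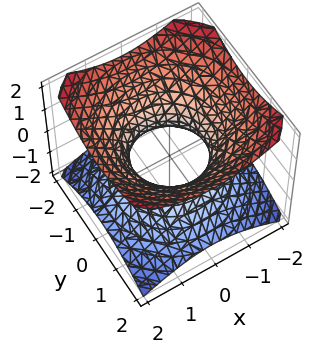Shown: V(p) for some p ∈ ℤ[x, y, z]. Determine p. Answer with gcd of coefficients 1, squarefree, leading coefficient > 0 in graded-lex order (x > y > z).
2*x^2 + 2*y^2 - 3*z^2 - 2

deg p = 2. An hourglass — one-sheet hyperboloid; a quadric.
By symmetry, the surface is invariant under rotation about z: p = q(x² + y², z); mirror symmetry z ↦ −z ⇒ only even powers of z.
Reading off the gridlines: a circular section at z = -1 has radius between 1 and 2; the x-axis gridline crossings are at x ∈ {-1, 1}; it misses every integer gridline on the z-axis; the y-axis gridline crossings are at y ∈ {-1, 1}.
Putting this together gives p.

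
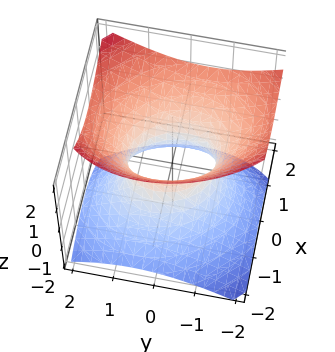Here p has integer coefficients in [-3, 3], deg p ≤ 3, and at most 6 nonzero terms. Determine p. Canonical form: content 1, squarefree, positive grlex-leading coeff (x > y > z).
3*x^2 + x*y - 2*x*z + 2*y^2 - 3*z^2 - 2

(a) Degree: no degree-1 surface has this shape, so deg p = 2.
(b) From the axis intercepts and sections: no z-intercept at any integer in the box; the y-axis gridline crossings are at y ∈ {-1, 1}.
(c) Matching integer coefficients to the picture gives p.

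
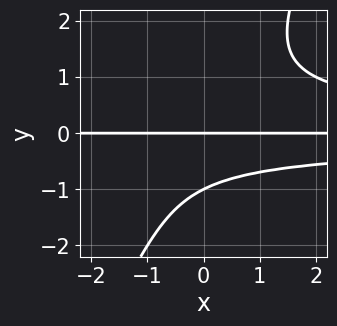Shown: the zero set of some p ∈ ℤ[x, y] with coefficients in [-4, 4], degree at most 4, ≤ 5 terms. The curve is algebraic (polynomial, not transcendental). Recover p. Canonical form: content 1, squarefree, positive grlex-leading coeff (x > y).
1. The degree is 4 — a generic line meets the curve in up to 4 points.
2. From the axis intercepts and sections: the visible x-axis segment lies entirely on the curve; among the integer gridlines, it crosses the y-axis at y ∈ {-1, 0}.
3. Solving for integer coefficients yields p as stated.

2*x*y^3 - y^4 - y^2 - 2*y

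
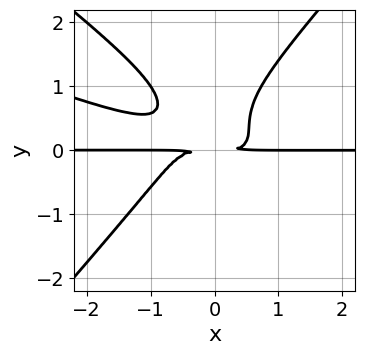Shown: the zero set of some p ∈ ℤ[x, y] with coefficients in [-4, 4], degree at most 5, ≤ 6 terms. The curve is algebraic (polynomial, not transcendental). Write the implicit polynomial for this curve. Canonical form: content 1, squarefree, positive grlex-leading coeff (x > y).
deg p = 4. A generic line meets the curve in up to 4 points.
Against the integer gridlines: the visible x-axis segment lies entirely on the curve.
Fitting integer coefficients to these (and the overall shape) gives p.

x^3*y + 3*x^2*y^2 - 3*y^4 + 3*y^3 - 2*y^2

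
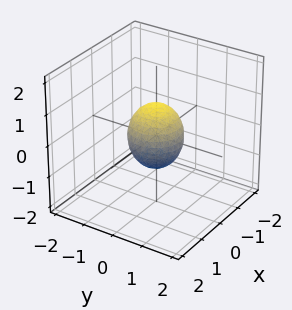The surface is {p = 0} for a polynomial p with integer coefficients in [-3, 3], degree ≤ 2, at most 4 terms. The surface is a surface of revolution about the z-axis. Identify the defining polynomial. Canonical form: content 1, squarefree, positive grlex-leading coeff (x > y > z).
(a) deg p = 2.
(b) Symmetry: the z-axis is an axis of rotation, so x and y enter only as x² + y².
(c) Observable constraints: among the integer gridlines, it crosses the z-axis at z ∈ {-1, 1}; a circular section at z = 0 has radius between 0 and 1.
(d) Putting this together gives p.

3*x^2 + 3*y^2 + 2*z^2 - 2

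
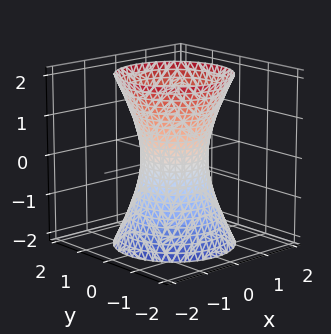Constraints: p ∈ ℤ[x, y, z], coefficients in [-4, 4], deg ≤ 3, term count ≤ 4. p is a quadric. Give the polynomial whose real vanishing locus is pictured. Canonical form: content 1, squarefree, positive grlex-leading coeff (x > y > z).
3*x^2 + 3*y^2 - z^2 - 2

First, degree: an hourglass — one-sheet hyperboloid; a quadric, so deg p = 2.
Then, symmetries: the z ↦ −z reflection is a symmetry, so z appears only in even powers; the z-axis is an axis of rotation, so x and y enter only as x² + y².
Next, from the visible intercepts: a circular section at z = -2 has radius between 1 and 2; the surface avoids every integer z-axis point in the box.
Finally, putting this together gives p.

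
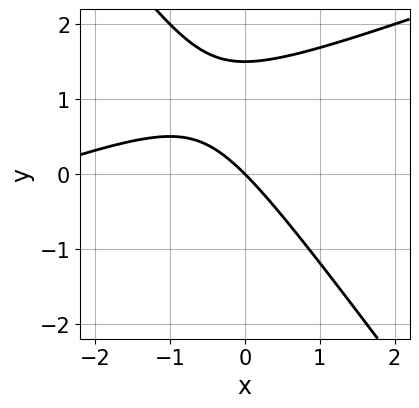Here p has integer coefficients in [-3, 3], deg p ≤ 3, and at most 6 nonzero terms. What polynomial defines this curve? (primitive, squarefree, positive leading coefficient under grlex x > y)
x^2 - 2*x*y - 2*y^2 + 3*x + 3*y

(a) Degree: the shape is more complex than any degree-1 curve, so deg p = 2.
(b) Observable constraints: one y-axis crossing is at y = 0; it meets the x-axis at x = 0 (among the integer gridlines).
(c) These observations pin down the coefficients.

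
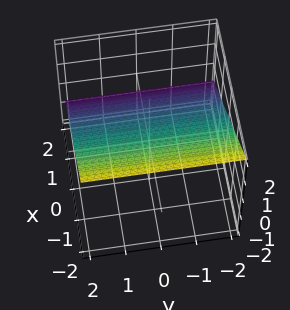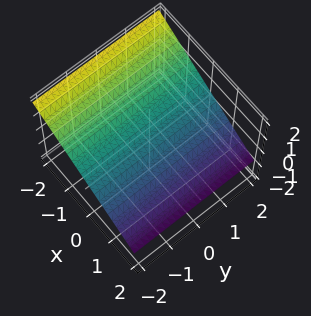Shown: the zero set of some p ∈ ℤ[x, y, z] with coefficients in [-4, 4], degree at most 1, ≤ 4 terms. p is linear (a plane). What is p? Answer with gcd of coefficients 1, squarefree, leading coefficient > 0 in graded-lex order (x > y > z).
(a) Degree: the surface is flat (a plane), so deg p = 1.
(b) Against the integer gridlines: no y-intercept at any integer in the box; one x-axis crossing is at x = 1.
(c) These observations pin down the coefficients.

2*x + 3*z - 2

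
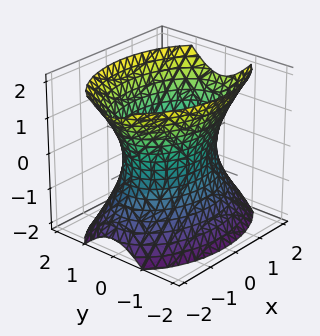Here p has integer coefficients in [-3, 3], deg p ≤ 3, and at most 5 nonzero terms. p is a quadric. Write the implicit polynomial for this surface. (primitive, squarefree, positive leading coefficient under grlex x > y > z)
The degree is 2 — an hourglass — one-sheet hyperboloid; a quadric.
Symmetries: the y ↦ −y reflection is a symmetry, so y appears only in even powers; it's symmetric under z → −z, forcing even powers of z; mirror symmetry x ↦ −x ⇒ only even powers of x.
Observable constraints: no z-intercept at any integer in the box; the y-axis gridline crossings are at y ∈ {-1, 1}.
Assembling these constraints gives the stated polynomial.

x^2 + 2*y^2 - z^2 - 2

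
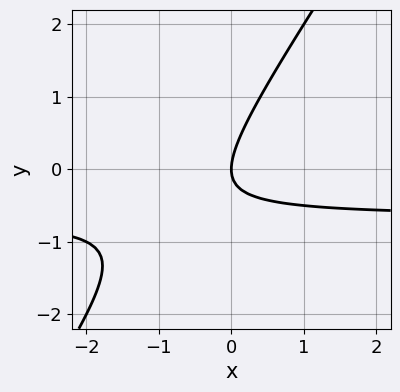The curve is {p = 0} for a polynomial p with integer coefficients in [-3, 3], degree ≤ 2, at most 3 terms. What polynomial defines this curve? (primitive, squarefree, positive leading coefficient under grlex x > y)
3*x*y - 2*y^2 + 2*x

(a) deg p = 2. A generic line meets the curve in up to 2 points.
(b) Checking where it meets the axes: it meets the x-axis at x = 0 (among the integer gridlines); it crosses the y-axis at the gridline y = 0.
(c) The integer polynomial consistent with all of this is the stated p.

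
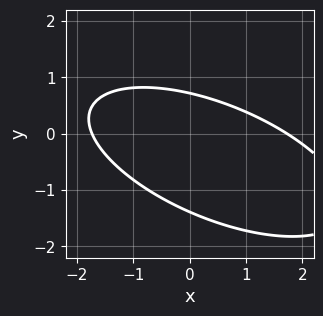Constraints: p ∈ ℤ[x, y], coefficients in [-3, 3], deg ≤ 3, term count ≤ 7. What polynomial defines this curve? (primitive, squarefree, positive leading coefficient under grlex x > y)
x^2 + 2*x*y + 3*y^2 + 2*y - 3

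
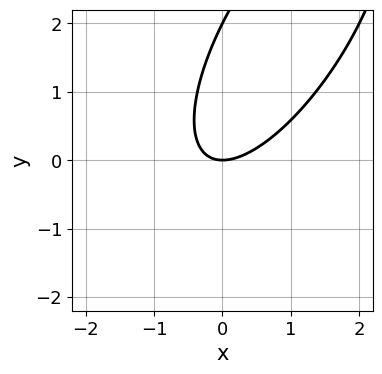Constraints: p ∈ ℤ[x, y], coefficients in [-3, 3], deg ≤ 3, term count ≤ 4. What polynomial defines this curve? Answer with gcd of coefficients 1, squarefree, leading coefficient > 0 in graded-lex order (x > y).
2*x^2 - 2*x*y + y^2 - 2*y

First, degree: no degree-1 curve has this shape, so deg p = 2.
Next, from the visible intercepts: one x-axis crossing is at x = 0; among the integer gridlines, it crosses the y-axis at y ∈ {0, 2}.
Finally, matching integer coefficients to the picture gives p.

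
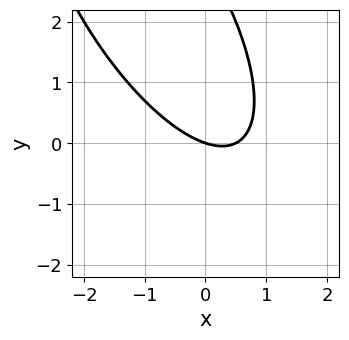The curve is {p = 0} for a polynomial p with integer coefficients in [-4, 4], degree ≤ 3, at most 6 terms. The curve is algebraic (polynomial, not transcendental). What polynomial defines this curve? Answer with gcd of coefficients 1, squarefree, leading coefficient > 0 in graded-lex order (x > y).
2*x^2 + 2*x*y + y^2 - x - 3*y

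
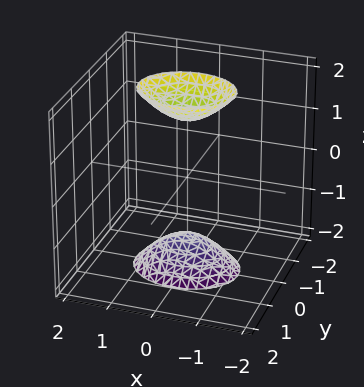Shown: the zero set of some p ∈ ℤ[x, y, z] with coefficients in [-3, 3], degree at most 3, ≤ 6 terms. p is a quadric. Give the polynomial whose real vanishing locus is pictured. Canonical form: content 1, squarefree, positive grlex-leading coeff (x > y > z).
2*x^2 + 3*y^2 - z^2 + 2

1. The picture has 2 separate pieces. They look like related sheets of one shape, so recover p as a whole.
2. Degree: two sheets facing apart; a quadric, so deg p = 2.
3. Symmetries: it's symmetric under z → −z, forcing even powers of z; it's symmetric under x → −x, forcing even powers of x; it's symmetric under y → −y, forcing even powers of y.
4. From the axis intercepts and sections: no y-intercept at any integer in the box; no x-intercept at any integer in the box.
5. Assembling these constraints gives the stated polynomial.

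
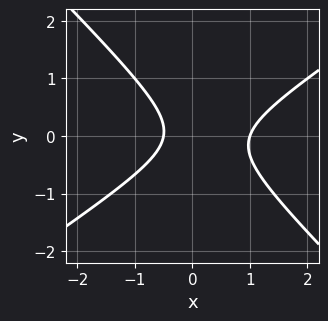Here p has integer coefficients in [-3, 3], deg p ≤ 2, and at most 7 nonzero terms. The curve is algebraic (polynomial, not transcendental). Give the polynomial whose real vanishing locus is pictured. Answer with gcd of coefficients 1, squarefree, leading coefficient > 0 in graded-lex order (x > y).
2*x^2 - x*y - 3*y^2 - x - 1

deg p = 2. A generic line meets the curve in up to 2 points.
Reading off the gridlines: one x-axis crossing is at x = 1; it misses every integer gridline on the y-axis.
Matching integer coefficients to the picture gives p.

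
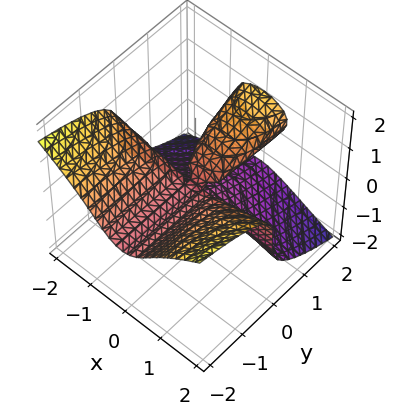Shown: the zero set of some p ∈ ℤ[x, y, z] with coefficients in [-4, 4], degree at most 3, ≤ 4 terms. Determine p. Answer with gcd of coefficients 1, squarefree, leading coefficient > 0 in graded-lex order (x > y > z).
2*x^2*y + 3*z^3 - 2*y*z

The degree is 3 — no degree-2 surface has this shape.
From the visible intercepts: every point of the x-axis in the box is on the surface; every point of the y-axis in the box is on the surface; it crosses the z-axis at the gridline z = 0.
Matching integer coefficients to the picture gives p.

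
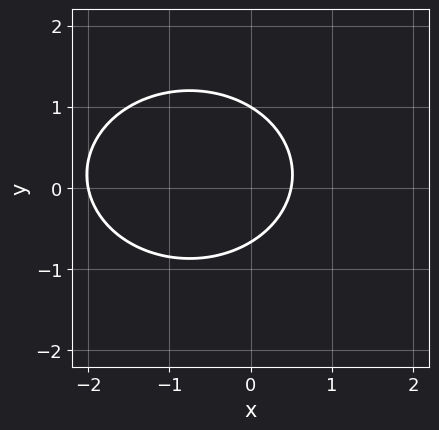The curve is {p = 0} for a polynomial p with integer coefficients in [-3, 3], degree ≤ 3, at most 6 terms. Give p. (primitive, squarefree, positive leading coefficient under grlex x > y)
2*x^2 + 3*y^2 + 3*x - y - 2

(a) deg p = 2.
(b) Observable constraints: it crosses the y-axis at the gridline y = 1; it meets the x-axis at x = -2 (among the integer gridlines).
(c) Solving for integer coefficients yields p as stated.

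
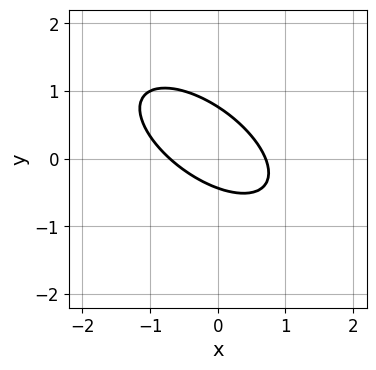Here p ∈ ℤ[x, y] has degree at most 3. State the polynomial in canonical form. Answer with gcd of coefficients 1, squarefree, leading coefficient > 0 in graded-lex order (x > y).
First, degree: the shape is more complex than any degree-1 curve, so deg p = 2.
Finally, matching integer coefficients to the picture gives p.

2*x^2 + 3*x*y + 3*y^2 - y - 1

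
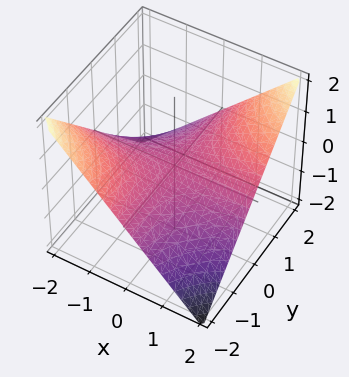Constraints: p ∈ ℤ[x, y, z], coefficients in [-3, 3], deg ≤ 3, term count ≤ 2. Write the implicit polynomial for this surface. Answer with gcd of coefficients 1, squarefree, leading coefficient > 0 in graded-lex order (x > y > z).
First, the degree is 2 — a hyperbolic paraboloid; a quadric.
Next, from the visible intercepts: the visible y-axis segment lies entirely on the surface; it crosses the z-axis at the gridline z = 0.
Finally, solving for integer coefficients yields p as stated. Check: (2, 0, 0) on the x-axis lies on the surface, and p(2, 0, 0) = 0. ✓

x*y - 2*z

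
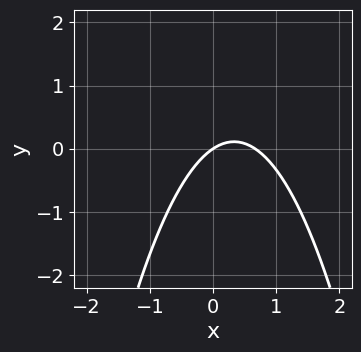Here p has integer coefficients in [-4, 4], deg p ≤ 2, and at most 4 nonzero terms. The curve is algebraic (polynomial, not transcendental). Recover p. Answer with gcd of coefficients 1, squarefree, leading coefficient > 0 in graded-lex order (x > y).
3*x^2 - 2*x + 3*y

(a) deg p = 2. A generic line meets the curve in up to 2 points.
(b) Reading off the gridlines: it meets the y-axis at y = 0 (among the integer gridlines); it meets the x-axis at x = 0 (among the integer gridlines).
(c) Fitting integer coefficients to these (and the overall shape) gives p.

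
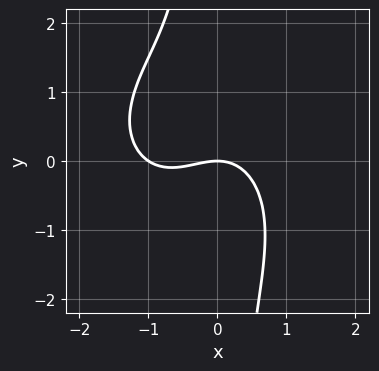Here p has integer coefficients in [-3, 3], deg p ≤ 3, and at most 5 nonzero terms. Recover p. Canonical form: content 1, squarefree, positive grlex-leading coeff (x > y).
The degree is 3 — a generic line meets the curve in up to 3 points.
Against the integer gridlines: the x-axis gridline crossings are at x ∈ {-1, 0}; it crosses the y-axis at the gridline y = 0.
Assembling these constraints gives the stated polynomial.

2*x^3 + 2*x*y^2 + 2*x^2 + 3*y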